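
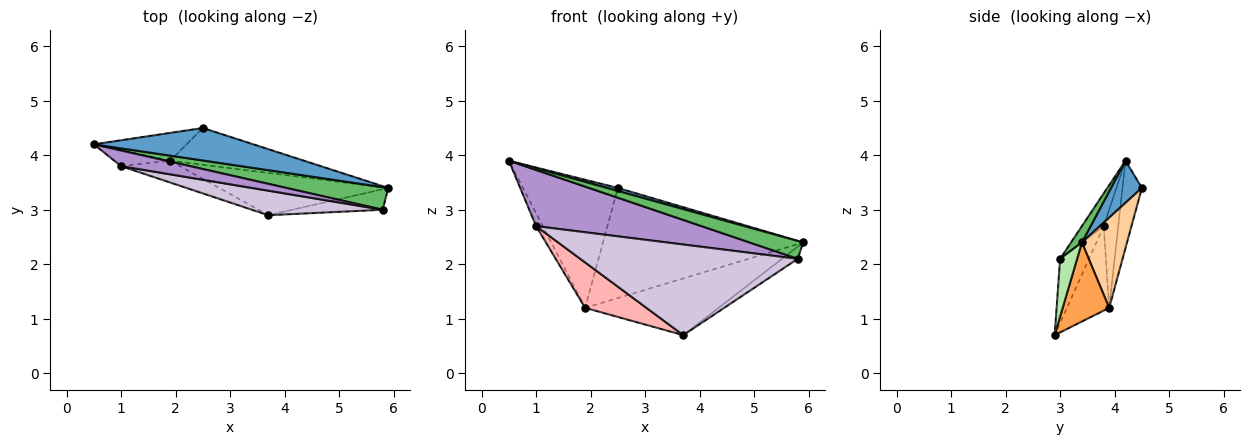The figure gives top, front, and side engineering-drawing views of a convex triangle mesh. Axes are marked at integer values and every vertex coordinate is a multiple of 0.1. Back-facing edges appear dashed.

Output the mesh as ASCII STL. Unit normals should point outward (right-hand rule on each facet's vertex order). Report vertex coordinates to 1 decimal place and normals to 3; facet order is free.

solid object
 facet normal 0.254 -0.090 0.963
  outer loop
   vertex 2.5 4.5 3.4
   vertex 0.5 4.2 3.9
   vertex 5.9 3.4 2.4
  endloop
 endfacet
 facet normal -0.196 0.958 -0.208
  outer loop
   vertex 1.9 3.9 1.2
   vertex 0.5 4.2 3.9
   vertex 2.5 4.5 3.4
  endloop
 endfacet
 facet normal 0.269 0.772 -0.575
  outer loop
   vertex 1.9 3.9 1.2
   vertex 5.9 3.4 2.4
   vertex 3.7 2.9 0.7
  endloop
 endfacet
 facet normal 0.209 0.928 -0.310
  outer loop
   vertex 1.9 3.9 1.2
   vertex 2.5 4.5 3.4
   vertex 5.9 3.4 2.4
  endloop
 endfacet
 facet normal 0.125 -0.615 0.778
  outer loop
   vertex 5.8 3.0 2.1
   vertex 5.9 3.4 2.4
   vertex 0.5 4.2 3.9
  endloop
 endfacet
 facet normal 0.482 0.445 -0.755
  outer loop
   vertex 5.8 3.0 2.1
   vertex 3.7 2.9 0.7
   vertex 5.9 3.4 2.4
  endloop
 endfacet
 facet normal -0.807 0.370 -0.460
  outer loop
   vertex 1.0 3.8 2.7
   vertex 0.5 4.2 3.9
   vertex 1.9 3.9 1.2
  endloop
 endfacet
 facet normal -0.528 -0.766 -0.368
  outer loop
   vertex 1.0 3.8 2.7
   vertex 1.9 3.9 1.2
   vertex 3.7 2.9 0.7
  endloop
 endfacet
 facet normal -0.126 -0.956 0.266
  outer loop
   vertex 1.0 3.8 2.7
   vertex 5.8 3.0 2.1
   vertex 0.5 4.2 3.9
  endloop
 endfacet
 facet normal -0.127 -0.957 0.259
  outer loop
   vertex 1.0 3.8 2.7
   vertex 3.7 2.9 0.7
   vertex 5.8 3.0 2.1
  endloop
 endfacet
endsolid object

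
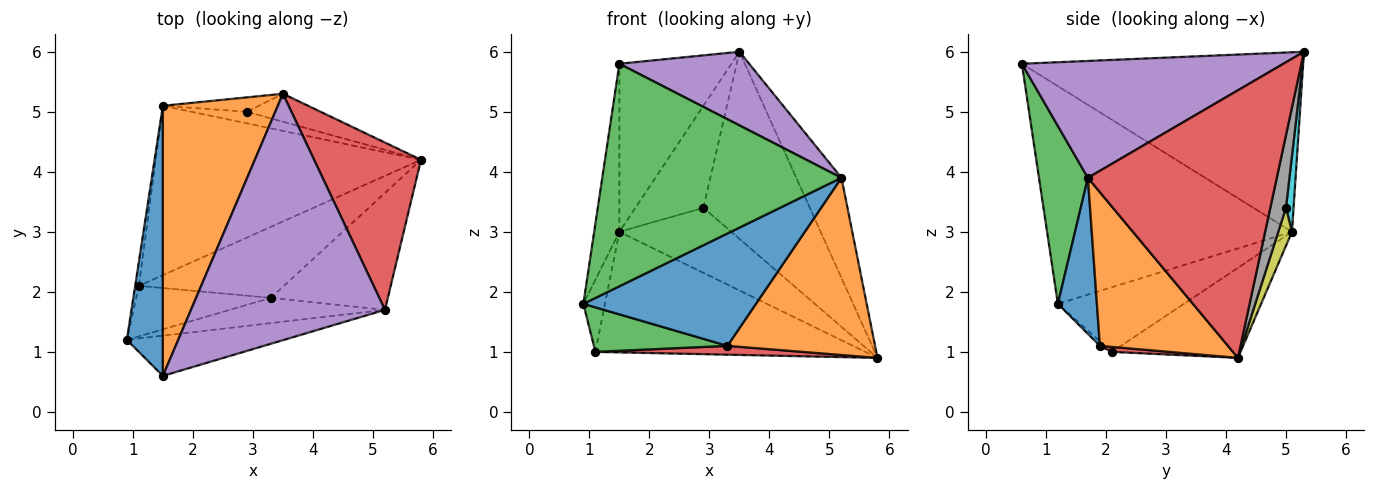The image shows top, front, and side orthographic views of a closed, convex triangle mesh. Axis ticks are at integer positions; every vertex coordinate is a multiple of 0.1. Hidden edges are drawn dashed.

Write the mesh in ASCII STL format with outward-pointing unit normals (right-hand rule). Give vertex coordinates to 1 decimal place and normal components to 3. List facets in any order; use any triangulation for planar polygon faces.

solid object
 facet normal -0.982 0.101 0.162
  outer loop
   vertex 1.5 5.1 3.0
   vertex 0.9 1.2 1.8
   vertex 1.5 0.6 5.8
  endloop
 endfacet
 facet normal -0.798 0.318 0.511
  outer loop
   vertex 1.5 5.1 3.0
   vertex 1.5 0.6 5.8
   vertex 3.5 5.3 6.0
  endloop
 endfacet
 facet normal 0.197 -0.965 -0.174
  outer loop
   vertex 5.2 1.7 3.9
   vertex 1.5 0.6 5.8
   vertex 0.9 1.2 1.8
  endloop
 endfacet
 facet normal 0.907 0.217 0.362
  outer loop
   vertex 5.2 1.7 3.9
   vertex 5.8 4.2 0.9
   vertex 3.5 5.3 6.0
  endloop
 endfacet
 facet normal 0.500 -0.248 0.830
  outer loop
   vertex 5.2 1.7 3.9
   vertex 3.5 5.3 6.0
   vertex 1.5 0.6 5.8
  endloop
 endfacet
 facet normal -0.984 0.169 -0.056
  outer loop
   vertex 1.1 2.1 1.0
   vertex 0.9 1.2 1.8
   vertex 1.5 5.1 3.0
  endloop
 endfacet
 facet normal -0.266 0.559 -0.785
  outer loop
   vertex 1.1 2.1 1.0
   vertex 1.5 5.1 3.0
   vertex 5.8 4.2 0.9
  endloop
 endfacet
 facet normal 0.144 0.979 -0.146
  outer loop
   vertex 2.9 5.0 3.4
   vertex 3.5 5.3 6.0
   vertex 5.8 4.2 0.9
  endloop
 endfacet
 facet normal 0.120 0.977 -0.174
  outer loop
   vertex 2.9 5.0 3.4
   vertex 5.8 4.2 0.9
   vertex 1.5 5.1 3.0
  endloop
 endfacet
 facet normal 0.110 0.984 -0.139
  outer loop
   vertex 2.9 5.0 3.4
   vertex 1.5 5.1 3.0
   vertex 3.5 5.3 6.0
  endloop
 endfacet
 facet normal 0.215 -0.953 -0.214
  outer loop
   vertex 3.3 1.9 1.1
   vertex 5.2 1.7 3.9
   vertex 0.9 1.2 1.8
  endloop
 endfacet
 facet normal 0.586 -0.676 -0.446
  outer loop
   vertex 3.3 1.9 1.1
   vertex 5.8 4.2 0.9
   vertex 5.2 1.7 3.9
  endloop
 endfacet
 facet normal -0.026 -0.661 -0.750
  outer loop
   vertex 3.3 1.9 1.1
   vertex 0.9 1.2 1.8
   vertex 1.1 2.1 1.0
  endloop
 endfacet
 facet normal 0.034 -0.123 -0.992
  outer loop
   vertex 3.3 1.9 1.1
   vertex 1.1 2.1 1.0
   vertex 5.8 4.2 0.9
  endloop
 endfacet
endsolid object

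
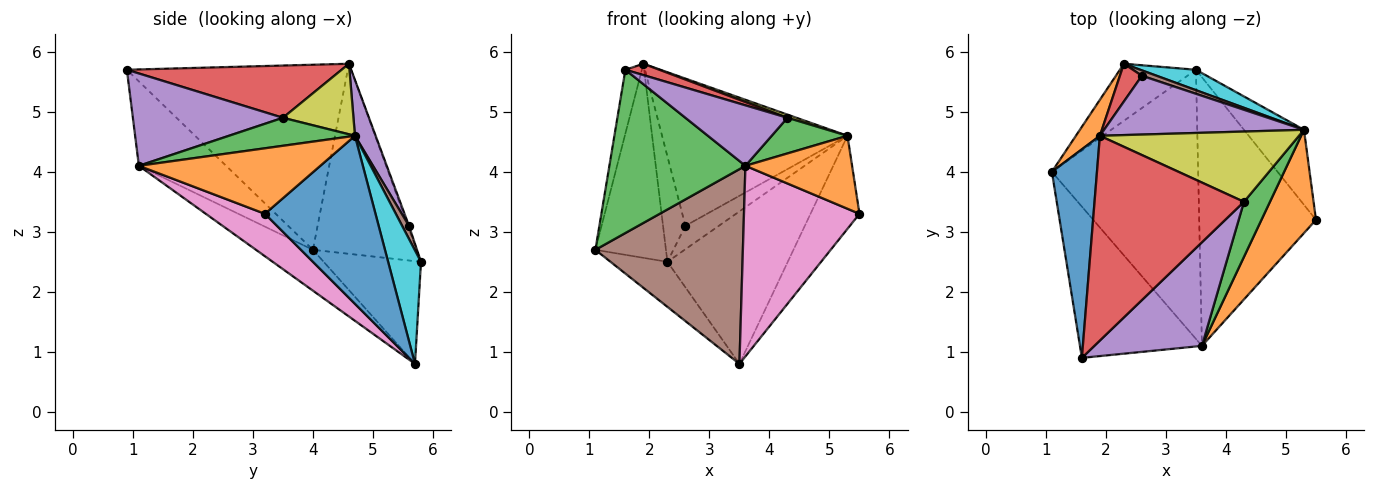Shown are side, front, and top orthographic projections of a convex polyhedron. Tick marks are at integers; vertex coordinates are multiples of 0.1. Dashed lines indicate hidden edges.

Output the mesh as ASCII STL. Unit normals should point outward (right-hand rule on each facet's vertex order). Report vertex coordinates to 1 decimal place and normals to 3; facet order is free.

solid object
 facet normal -0.969 0.072 0.236
  outer loop
   vertex 1.9 4.6 5.8
   vertex 1.1 4.0 2.7
   vertex 1.6 0.9 5.7
  endloop
 endfacet
 facet normal -0.822 0.560 0.104
  outer loop
   vertex 2.3 5.8 2.5
   vertex 1.1 4.0 2.7
   vertex 1.9 4.6 5.8
  endloop
 endfacet
 facet normal -0.426 -0.664 -0.615
  outer loop
   vertex 3.6 1.1 4.1
   vertex 1.6 0.9 5.7
   vertex 1.1 4.0 2.7
  endloop
 endfacet
 facet normal 0.330 -0.052 0.943
  outer loop
   vertex 4.3 3.5 4.9
   vertex 1.9 4.6 5.8
   vertex 1.6 0.9 5.7
  endloop
 endfacet
 facet normal 0.596 -0.405 0.694
  outer loop
   vertex 4.3 3.5 4.9
   vertex 1.6 0.9 5.7
   vertex 3.6 1.1 4.1
  endloop
 endfacet
 facet normal -0.221 -0.572 -0.790
  outer loop
   vertex 3.5 5.7 0.8
   vertex 3.6 1.1 4.1
   vertex 1.1 4.0 2.7
  endloop
 endfacet
 facet normal 0.284 -0.555 -0.782
  outer loop
   vertex 3.5 5.7 0.8
   vertex 5.5 3.2 3.3
   vertex 3.6 1.1 4.1
  endloop
 endfacet
 facet normal -0.727 0.425 -0.539
  outer loop
   vertex 3.5 5.7 0.8
   vertex 1.1 4.0 2.7
   vertex 2.3 5.8 2.5
  endloop
 endfacet
 facet normal 0.334 -0.043 0.942
  outer loop
   vertex 5.3 4.7 4.6
   vertex 1.9 4.6 5.8
   vertex 4.3 3.5 4.9
  endloop
 endfacet
 facet normal 0.261 0.957 0.128
  outer loop
   vertex 5.3 4.7 4.6
   vertex 3.5 5.7 0.8
   vertex 2.3 5.8 2.5
  endloop
 endfacet
 facet normal 0.869 0.385 -0.310
  outer loop
   vertex 5.3 4.7 4.6
   vertex 5.5 3.2 3.3
   vertex 3.5 5.7 0.8
  endloop
 endfacet
 facet normal 0.701 -0.412 0.583
  outer loop
   vertex 5.3 4.7 4.6
   vertex 3.6 1.1 4.1
   vertex 5.5 3.2 3.3
  endloop
 endfacet
 facet normal 0.671 -0.403 0.623
  outer loop
   vertex 5.3 4.7 4.6
   vertex 4.3 3.5 4.9
   vertex 3.6 1.1 4.1
  endloop
 endfacet
 facet normal -0.046 0.941 0.336
  outer loop
   vertex 2.6 5.6 3.1
   vertex 2.3 5.8 2.5
   vertex 1.9 4.6 5.8
  endloop
 endfacet
 facet normal 0.103 0.924 0.369
  outer loop
   vertex 2.6 5.6 3.1
   vertex 1.9 4.6 5.8
   vertex 5.3 4.7 4.6
  endloop
 endfacet
 facet normal 0.196 0.955 0.220
  outer loop
   vertex 2.6 5.6 3.1
   vertex 5.3 4.7 4.6
   vertex 2.3 5.8 2.5
  endloop
 endfacet
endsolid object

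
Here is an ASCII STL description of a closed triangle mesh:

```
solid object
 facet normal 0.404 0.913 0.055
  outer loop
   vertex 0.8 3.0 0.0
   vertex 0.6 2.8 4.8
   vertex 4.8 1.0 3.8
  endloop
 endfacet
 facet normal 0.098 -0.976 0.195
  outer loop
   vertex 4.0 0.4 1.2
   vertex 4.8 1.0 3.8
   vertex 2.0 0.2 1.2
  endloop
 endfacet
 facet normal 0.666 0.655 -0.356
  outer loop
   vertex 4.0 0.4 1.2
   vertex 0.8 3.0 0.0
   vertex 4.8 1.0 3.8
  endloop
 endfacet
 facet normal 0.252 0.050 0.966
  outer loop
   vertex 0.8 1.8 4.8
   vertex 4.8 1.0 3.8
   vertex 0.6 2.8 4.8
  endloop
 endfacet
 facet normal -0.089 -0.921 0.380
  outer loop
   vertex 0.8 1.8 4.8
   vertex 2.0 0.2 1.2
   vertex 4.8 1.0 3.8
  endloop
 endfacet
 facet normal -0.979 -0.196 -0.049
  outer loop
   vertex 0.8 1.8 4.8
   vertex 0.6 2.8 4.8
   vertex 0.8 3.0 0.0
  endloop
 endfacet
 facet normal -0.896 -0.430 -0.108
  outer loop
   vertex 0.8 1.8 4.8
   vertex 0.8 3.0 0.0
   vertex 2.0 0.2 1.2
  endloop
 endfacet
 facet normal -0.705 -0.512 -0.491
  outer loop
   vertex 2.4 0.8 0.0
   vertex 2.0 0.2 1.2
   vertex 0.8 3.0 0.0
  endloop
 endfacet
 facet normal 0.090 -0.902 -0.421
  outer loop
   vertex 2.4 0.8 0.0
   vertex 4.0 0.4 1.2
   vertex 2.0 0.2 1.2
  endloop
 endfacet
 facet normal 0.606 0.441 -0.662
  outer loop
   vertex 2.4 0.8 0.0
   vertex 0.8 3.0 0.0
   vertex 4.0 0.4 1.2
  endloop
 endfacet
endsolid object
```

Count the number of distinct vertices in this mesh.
7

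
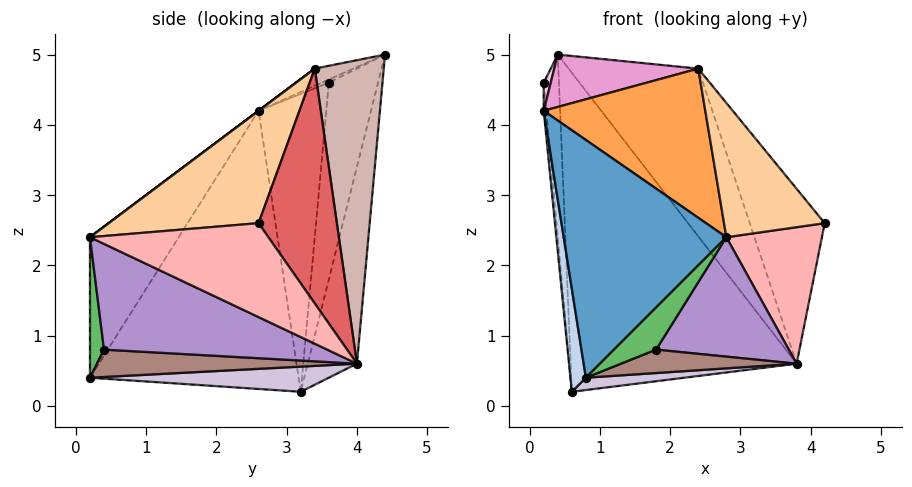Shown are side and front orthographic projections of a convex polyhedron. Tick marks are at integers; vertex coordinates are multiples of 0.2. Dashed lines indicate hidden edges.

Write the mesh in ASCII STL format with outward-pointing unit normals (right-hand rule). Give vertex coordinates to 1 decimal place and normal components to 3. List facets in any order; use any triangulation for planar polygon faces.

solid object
 facet normal -0.432 -0.792 0.432
  outer loop
   vertex 0.8 0.2 0.4
   vertex 2.8 0.2 2.4
   vertex 0.2 2.6 4.2
  endloop
 endfacet
 facet normal -0.991 -0.073 -0.110
  outer loop
   vertex 0.8 0.2 0.4
   vertex 0.2 2.6 4.2
   vertex 0.6 3.2 0.2
  endloop
 endfacet
 facet normal 0.000 -0.600 0.800
  outer loop
   vertex 2.4 3.4 4.8
   vertex 0.2 2.6 4.2
   vertex 2.8 0.2 2.4
  endloop
 endfacet
 facet normal 0.623 -0.418 0.661
  outer loop
   vertex 2.4 3.4 4.8
   vertex 2.8 0.2 2.4
   vertex 4.2 2.6 2.6
  endloop
 endfacet
 facet normal 0.302 -0.905 -0.302
  outer loop
   vertex 1.8 0.4 0.8
   vertex 2.8 0.2 2.4
   vertex 0.8 0.2 0.4
  endloop
 endfacet
 facet normal -0.995 0.038 -0.094
  outer loop
   vertex 0.2 3.6 4.6
   vertex 0.6 3.2 0.2
   vertex 0.2 2.6 4.2
  endloop
 endfacet
 facet normal 0.684 0.655 0.322
  outer loop
   vertex 3.8 4.0 0.6
   vertex 2.4 3.4 4.8
   vertex 4.2 2.6 2.6
  endloop
 endfacet
 facet normal 0.786 -0.421 -0.452
  outer loop
   vertex 3.8 4.0 0.6
   vertex 4.2 2.6 2.6
   vertex 2.8 0.2 2.4
  endloop
 endfacet
 facet normal 0.737 -0.438 -0.515
  outer loop
   vertex 3.8 4.0 0.6
   vertex 2.8 0.2 2.4
   vertex 1.8 0.4 0.8
  endloop
 endfacet
 facet normal 0.138 -0.057 -0.989
  outer loop
   vertex 3.8 4.0 0.6
   vertex 0.8 0.2 0.4
   vertex 0.6 3.2 0.2
  endloop
 endfacet
 facet normal 0.404 -0.273 -0.873
  outer loop
   vertex 3.8 4.0 0.6
   vertex 1.8 0.4 0.8
   vertex 0.8 0.2 0.4
  endloop
 endfacet
 facet normal 0.452 0.850 0.272
  outer loop
   vertex 0.4 4.4 5.0
   vertex 2.4 3.4 4.8
   vertex 3.8 4.0 0.6
  endloop
 endfacet
 facet normal -0.106 -0.394 0.913
  outer loop
   vertex 0.4 4.4 5.0
   vertex 0.2 2.6 4.2
   vertex 2.4 3.4 4.8
  endloop
 endfacet
 facet normal -0.348 -0.348 0.870
  outer loop
   vertex 0.4 4.4 5.0
   vertex 0.2 3.6 4.6
   vertex 0.2 2.6 4.2
  endloop
 endfacet
 facet normal -0.949 0.294 -0.113
  outer loop
   vertex 0.4 4.4 5.0
   vertex 0.6 3.2 0.2
   vertex 0.2 3.6 4.6
  endloop
 endfacet
 facet normal -0.206 0.947 -0.245
  outer loop
   vertex 0.4 4.4 5.0
   vertex 3.8 4.0 0.6
   vertex 0.6 3.2 0.2
  endloop
 endfacet
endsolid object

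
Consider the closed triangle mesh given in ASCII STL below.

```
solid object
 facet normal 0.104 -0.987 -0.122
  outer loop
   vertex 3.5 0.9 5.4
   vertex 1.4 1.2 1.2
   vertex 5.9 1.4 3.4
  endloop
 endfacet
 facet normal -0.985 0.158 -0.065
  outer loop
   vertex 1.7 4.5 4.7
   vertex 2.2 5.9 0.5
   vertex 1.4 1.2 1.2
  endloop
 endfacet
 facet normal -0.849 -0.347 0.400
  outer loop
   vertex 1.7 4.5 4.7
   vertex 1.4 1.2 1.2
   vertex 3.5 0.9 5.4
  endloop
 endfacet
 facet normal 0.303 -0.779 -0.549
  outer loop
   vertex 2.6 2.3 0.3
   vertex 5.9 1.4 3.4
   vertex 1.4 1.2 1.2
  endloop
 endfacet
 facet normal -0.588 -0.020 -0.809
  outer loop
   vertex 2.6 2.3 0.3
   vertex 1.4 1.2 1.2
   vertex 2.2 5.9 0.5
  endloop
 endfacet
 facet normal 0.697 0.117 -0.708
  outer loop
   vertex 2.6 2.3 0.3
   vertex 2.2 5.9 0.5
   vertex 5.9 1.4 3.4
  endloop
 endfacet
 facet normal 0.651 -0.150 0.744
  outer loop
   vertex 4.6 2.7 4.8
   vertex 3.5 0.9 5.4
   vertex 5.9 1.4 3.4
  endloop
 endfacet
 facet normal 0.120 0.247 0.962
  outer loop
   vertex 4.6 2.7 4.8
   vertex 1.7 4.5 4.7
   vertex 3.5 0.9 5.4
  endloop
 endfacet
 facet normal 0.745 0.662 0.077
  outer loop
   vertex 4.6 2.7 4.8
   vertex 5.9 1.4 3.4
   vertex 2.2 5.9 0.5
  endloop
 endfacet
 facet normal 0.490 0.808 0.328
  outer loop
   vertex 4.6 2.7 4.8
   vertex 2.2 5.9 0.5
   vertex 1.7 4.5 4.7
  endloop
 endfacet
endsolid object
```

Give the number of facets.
10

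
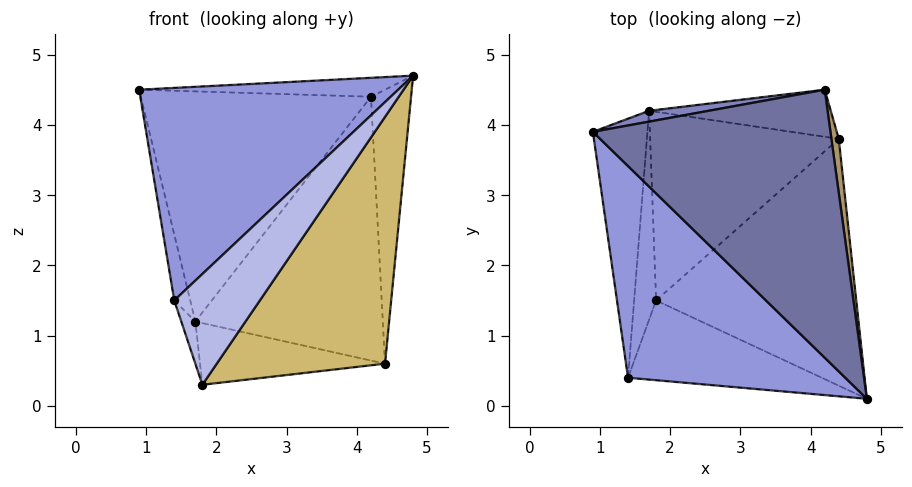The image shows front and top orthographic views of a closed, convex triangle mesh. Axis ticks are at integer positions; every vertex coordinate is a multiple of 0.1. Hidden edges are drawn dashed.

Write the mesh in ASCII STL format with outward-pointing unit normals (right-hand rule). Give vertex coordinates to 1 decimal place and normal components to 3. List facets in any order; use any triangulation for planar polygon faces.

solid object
 facet normal 0.017 0.070 0.997
  outer loop
   vertex 4.2 4.5 4.4
   vertex 0.9 3.9 4.5
   vertex 4.8 0.1 4.7
  endloop
 endfacet
 facet normal -0.177 0.983 0.046
  outer loop
   vertex 1.7 4.2 1.2
   vertex 0.9 3.9 4.5
   vertex 4.2 4.5 4.4
  endloop
 endfacet
 facet normal -0.588 -0.573 0.571
  outer loop
   vertex 1.4 0.4 1.5
   vertex 4.8 0.1 4.7
   vertex 0.9 3.9 4.5
  endloop
 endfacet
 facet normal 0.432 -0.732 -0.527
  outer loop
   vertex 1.4 0.4 1.5
   vertex 1.8 1.5 0.3
   vertex 4.8 0.1 4.7
  endloop
 endfacet
 facet normal -0.971 0.059 -0.230
  outer loop
   vertex 1.4 0.4 1.5
   vertex 0.9 3.9 4.5
   vertex 1.7 4.2 1.2
  endloop
 endfacet
 facet normal -0.961 0.055 -0.270
  outer loop
   vertex 1.4 0.4 1.5
   vertex 1.7 4.2 1.2
   vertex 1.8 1.5 0.3
  endloop
 endfacet
 facet normal 0.106 0.979 -0.175
  outer loop
   vertex 4.4 3.8 0.6
   vertex 1.7 4.2 1.2
   vertex 4.2 4.5 4.4
  endloop
 endfacet
 facet normal -0.163 0.307 -0.938
  outer loop
   vertex 4.4 3.8 0.6
   vertex 1.8 1.5 0.3
   vertex 1.7 4.2 1.2
  endloop
 endfacet
 facet normal 0.990 0.137 0.027
  outer loop
   vertex 4.4 3.8 0.6
   vertex 4.2 4.5 4.4
   vertex 4.8 0.1 4.7
  endloop
 endfacet
 facet normal 0.577 -0.577 -0.577
  outer loop
   vertex 4.4 3.8 0.6
   vertex 4.8 0.1 4.7
   vertex 1.8 1.5 0.3
  endloop
 endfacet
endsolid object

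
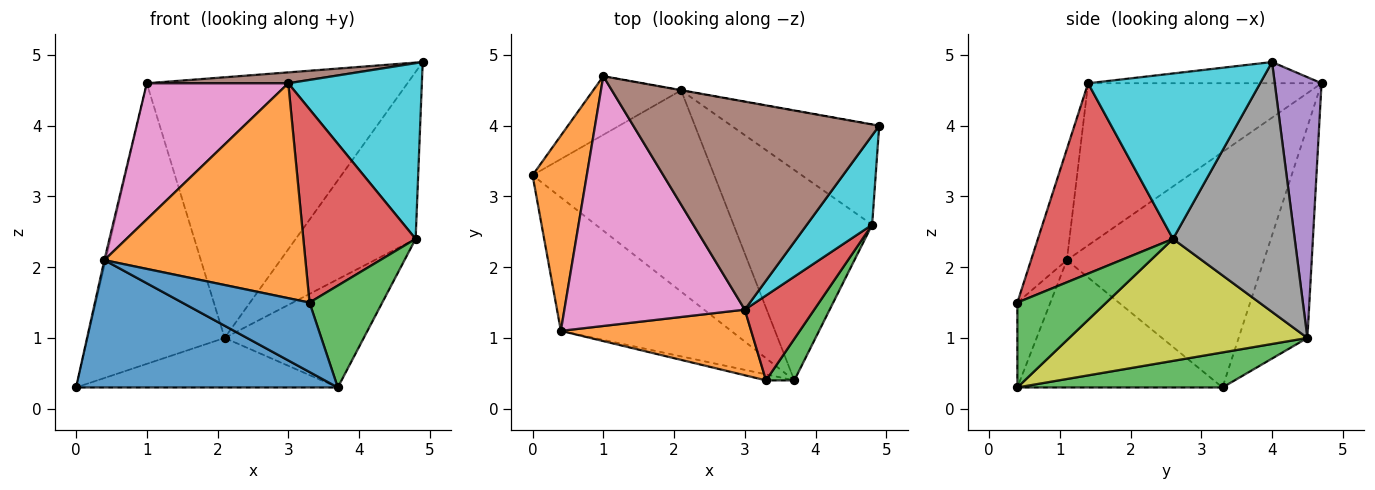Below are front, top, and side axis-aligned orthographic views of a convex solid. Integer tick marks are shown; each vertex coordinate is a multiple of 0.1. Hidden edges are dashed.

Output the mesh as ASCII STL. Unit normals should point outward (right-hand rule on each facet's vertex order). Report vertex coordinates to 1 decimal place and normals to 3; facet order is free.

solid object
 facet normal -0.476 -0.607 -0.636
  outer loop
   vertex 0.4 1.1 2.1
   vertex 0.0 3.3 0.3
   vertex 3.7 0.4 0.3
  endloop
 endfacet
 facet normal -0.974 0.007 0.224
  outer loop
   vertex 0.4 1.1 2.1
   vertex 1.0 4.7 4.6
   vertex 0.0 3.3 0.3
  endloop
 endfacet
 facet normal 0.184 0.235 -0.954
  outer loop
   vertex 2.1 4.5 1.0
   vertex 3.7 0.4 0.3
   vertex 0.0 3.3 0.3
  endloop
 endfacet
 facet normal -0.441 0.879 -0.184
  outer loop
   vertex 2.1 4.5 1.0
   vertex 0.0 3.3 0.3
   vertex 1.0 4.7 4.6
  endloop
 endfacet
 facet normal 0.177 0.984 -0.001
  outer loop
   vertex 2.1 4.5 1.0
   vertex 1.0 4.7 4.6
   vertex 4.9 4.0 4.9
  endloop
 endfacet
 facet normal -0.086 -0.052 0.995
  outer loop
   vertex 3.0 1.4 4.6
   vertex 4.9 4.0 4.9
   vertex 1.0 4.7 4.6
  endloop
 endfacet
 facet normal -0.620 -0.375 0.689
  outer loop
   vertex 3.0 1.4 4.6
   vertex 1.0 4.7 4.6
   vertex 0.4 1.1 2.1
  endloop
 endfacet
 facet normal 0.656 0.647 -0.388
  outer loop
   vertex 4.8 2.6 2.4
   vertex 2.1 4.5 1.0
   vertex 4.9 4.0 4.9
  endloop
 endfacet
 facet normal 0.616 0.360 -0.700
  outer loop
   vertex 4.8 2.6 2.4
   vertex 3.7 0.4 0.3
   vertex 2.1 4.5 1.0
  endloop
 endfacet
 facet normal 0.754 -0.585 0.298
  outer loop
   vertex 4.8 2.6 2.4
   vertex 4.9 4.0 4.9
   vertex 3.0 1.4 4.6
  endloop
 endfacet
 facet normal -0.250 -0.965 -0.083
  outer loop
   vertex 3.3 0.4 1.5
   vertex 0.4 1.1 2.1
   vertex 3.7 0.4 0.3
  endloop
 endfacet
 facet normal -0.168 -0.943 0.288
  outer loop
   vertex 3.3 0.4 1.5
   vertex 3.0 1.4 4.6
   vertex 0.4 1.1 2.1
  endloop
 endfacet
 facet normal 0.749 -0.613 0.250
  outer loop
   vertex 3.3 0.4 1.5
   vertex 3.7 0.4 0.3
   vertex 4.8 2.6 2.4
  endloop
 endfacet
 facet normal 0.740 -0.615 0.270
  outer loop
   vertex 3.3 0.4 1.5
   vertex 4.8 2.6 2.4
   vertex 3.0 1.4 4.6
  endloop
 endfacet
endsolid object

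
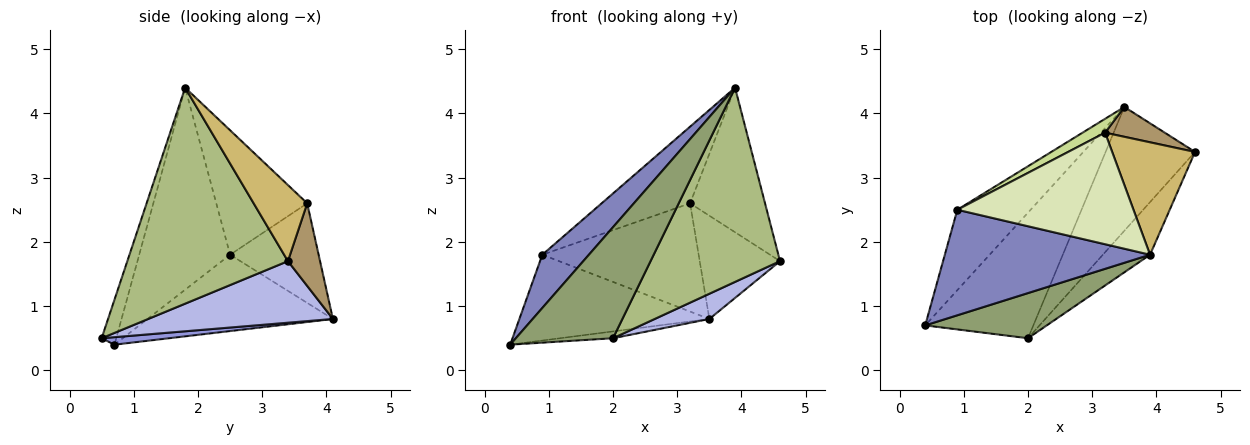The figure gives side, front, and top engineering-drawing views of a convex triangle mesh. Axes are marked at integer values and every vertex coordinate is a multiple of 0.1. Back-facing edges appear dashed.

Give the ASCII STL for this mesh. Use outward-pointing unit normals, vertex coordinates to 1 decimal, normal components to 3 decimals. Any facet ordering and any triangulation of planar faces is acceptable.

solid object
 facet normal -0.580 0.594 -0.557
  outer loop
   vertex 0.9 2.5 1.8
   vertex 3.5 4.1 0.8
   vertex 0.4 0.7 0.4
  endloop
 endfacet
 facet normal -0.660 -0.338 0.671
  outer loop
   vertex 0.9 2.5 1.8
   vertex 0.4 0.7 0.4
   vertex 3.9 1.8 4.4
  endloop
 endfacet
 facet normal 0.069 0.054 -0.996
  outer loop
   vertex 2.0 0.5 0.5
   vertex 0.4 0.7 0.4
   vertex 3.5 4.1 0.8
  endloop
 endfacet
 facet normal 0.559 -0.165 -0.812
  outer loop
   vertex 2.0 0.5 0.5
   vertex 3.5 4.1 0.8
   vertex 4.6 3.4 1.7
  endloop
 endfacet
 facet normal -0.138 -0.917 0.373
  outer loop
   vertex 2.0 0.5 0.5
   vertex 3.9 1.8 4.4
   vertex 0.4 0.7 0.4
  endloop
 endfacet
 facet normal 0.768 -0.619 -0.168
  outer loop
   vertex 2.0 0.5 0.5
   vertex 4.6 3.4 1.7
   vertex 3.9 1.8 4.4
  endloop
 endfacet
 facet normal -0.490 0.865 0.111
  outer loop
   vertex 3.2 3.7 2.6
   vertex 3.5 4.1 0.8
   vertex 0.9 2.5 1.8
  endloop
 endfacet
 facet normal -0.503 0.489 0.712
  outer loop
   vertex 3.2 3.7 2.6
   vertex 0.9 2.5 1.8
   vertex 3.9 1.8 4.4
  endloop
 endfacet
 facet normal 0.359 0.897 0.259
  outer loop
   vertex 3.2 3.7 2.6
   vertex 4.6 3.4 1.7
   vertex 3.5 4.1 0.8
  endloop
 endfacet
 facet normal 0.491 0.688 0.535
  outer loop
   vertex 3.2 3.7 2.6
   vertex 3.9 1.8 4.4
   vertex 4.6 3.4 1.7
  endloop
 endfacet
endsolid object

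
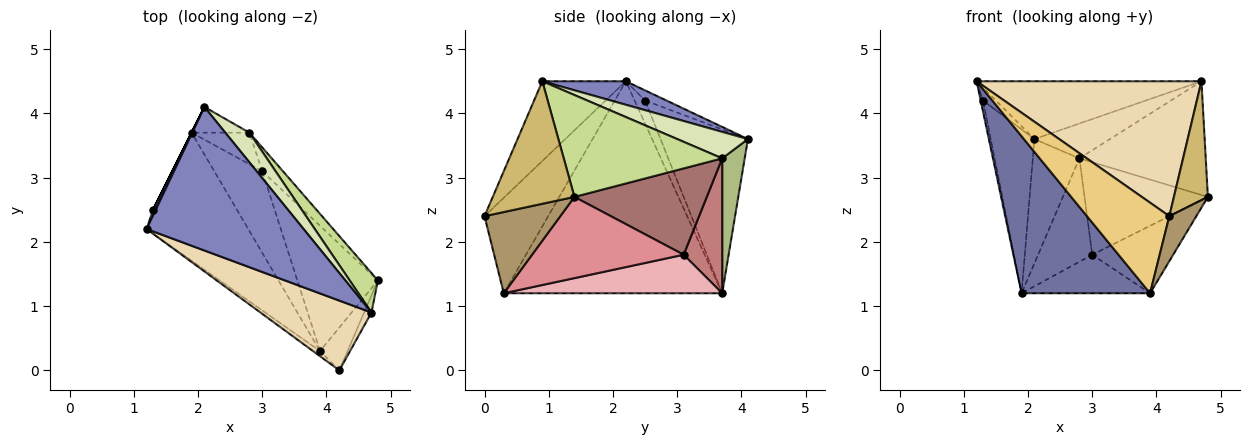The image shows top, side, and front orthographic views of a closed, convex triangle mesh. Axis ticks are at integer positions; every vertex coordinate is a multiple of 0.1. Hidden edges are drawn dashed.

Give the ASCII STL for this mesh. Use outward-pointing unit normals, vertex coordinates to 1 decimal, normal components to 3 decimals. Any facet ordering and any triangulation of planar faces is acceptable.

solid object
 facet normal -0.797 -0.469 -0.382
  outer loop
   vertex 3.9 0.3 1.2
   vertex 1.2 2.2 4.5
   vertex 1.9 3.7 1.2
  endloop
 endfacet
 facet normal 0.137 0.370 0.919
  outer loop
   vertex 4.7 0.9 4.5
   vertex 2.1 4.1 3.6
   vertex 1.2 2.2 4.5
  endloop
 endfacet
 facet normal -0.836 0.502 0.223
  outer loop
   vertex 1.3 2.5 4.2
   vertex 1.2 2.2 4.5
   vertex 2.1 4.1 3.6
  endloop
 endfacet
 facet normal -0.970 0.216 -0.108
  outer loop
   vertex 1.3 2.5 4.2
   vertex 1.9 3.7 1.2
   vertex 1.2 2.2 4.5
  endloop
 endfacet
 facet normal -0.894 0.447 0.000
  outer loop
   vertex 1.3 2.5 4.2
   vertex 2.1 4.1 3.6
   vertex 1.9 3.7 1.2
  endloop
 endfacet
 facet normal 0.427 0.885 -0.183
  outer loop
   vertex 2.8 3.7 3.3
   vertex 1.9 3.7 1.2
   vertex 2.1 4.1 3.6
  endloop
 endfacet
 facet normal 0.764 0.609 0.212
  outer loop
   vertex 2.8 3.7 3.3
   vertex 4.7 0.9 4.5
   vertex 4.8 1.4 2.7
  endloop
 endfacet
 facet normal 0.581 0.620 0.528
  outer loop
   vertex 2.8 3.7 3.3
   vertex 2.1 4.1 3.6
   vertex 4.7 0.9 4.5
  endloop
 endfacet
 facet normal 0.897 -0.319 -0.304
  outer loop
   vertex 4.2 0.0 2.4
   vertex 3.9 0.3 1.2
   vertex 4.8 1.4 2.7
  endloop
 endfacet
 facet normal 0.922 -0.383 -0.055
  outer loop
   vertex 4.2 0.0 2.4
   vertex 4.8 1.4 2.7
   vertex 4.7 0.9 4.5
  endloop
 endfacet
 facet normal -0.611 -0.790 -0.045
  outer loop
   vertex 4.2 0.0 2.4
   vertex 1.2 2.2 4.5
   vertex 3.9 0.3 1.2
  endloop
 endfacet
 facet normal -0.313 -0.844 0.436
  outer loop
   vertex 4.2 0.0 2.4
   vertex 4.7 0.9 4.5
   vertex 1.2 2.2 4.5
  endloop
 endfacet
 facet normal 0.721 0.672 -0.173
  outer loop
   vertex 3.0 3.1 1.8
   vertex 2.8 3.7 3.3
   vertex 4.8 1.4 2.7
  endloop
 endfacet
 facet normal 0.563 0.791 -0.241
  outer loop
   vertex 3.0 3.1 1.8
   vertex 1.9 3.7 1.2
   vertex 2.8 3.7 3.3
  endloop
 endfacet
 facet normal 0.664 0.355 -0.658
  outer loop
   vertex 3.0 3.1 1.8
   vertex 4.8 1.4 2.7
   vertex 3.9 0.3 1.2
  endloop
 endfacet
 facet normal 0.588 0.346 -0.732
  outer loop
   vertex 3.0 3.1 1.8
   vertex 3.9 0.3 1.2
   vertex 1.9 3.7 1.2
  endloop
 endfacet
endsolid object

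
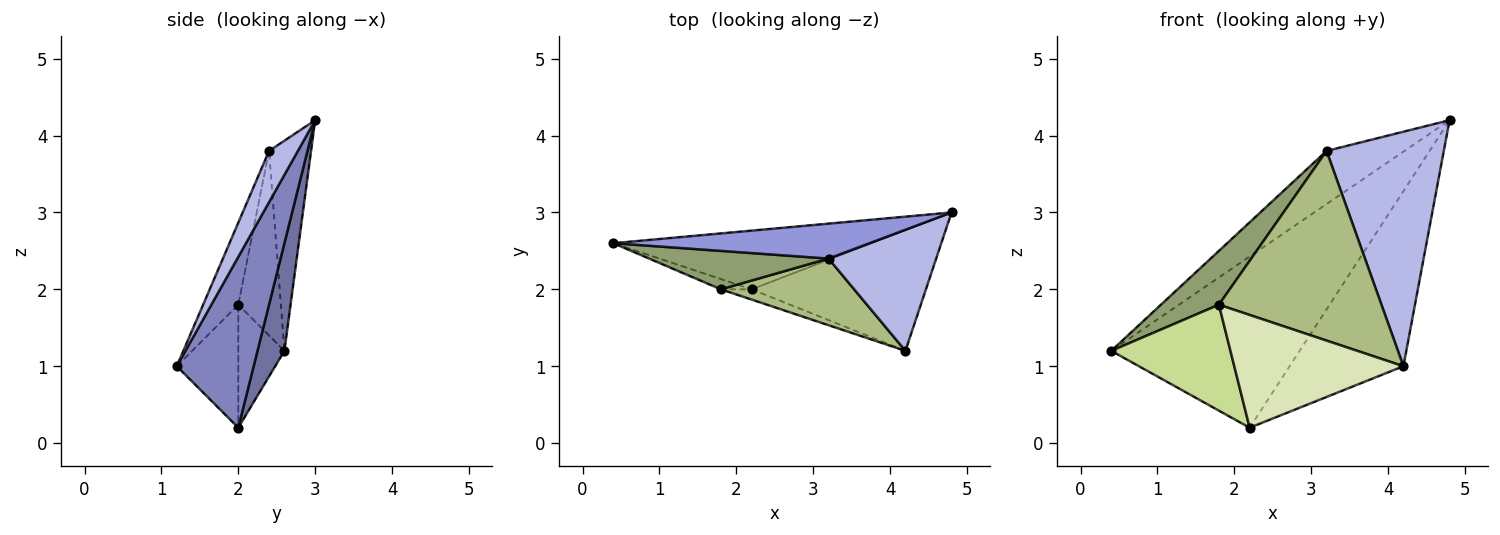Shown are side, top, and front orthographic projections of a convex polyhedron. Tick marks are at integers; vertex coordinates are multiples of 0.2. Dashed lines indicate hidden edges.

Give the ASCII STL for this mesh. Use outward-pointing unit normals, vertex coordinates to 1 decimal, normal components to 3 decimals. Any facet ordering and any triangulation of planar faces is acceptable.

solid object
 facet normal 0.134 0.937 -0.321
  outer loop
   vertex 2.2 2.0 0.2
   vertex 0.4 2.6 1.2
   vertex 4.8 3.0 4.2
  endloop
 endfacet
 facet normal 0.486 0.720 -0.496
  outer loop
   vertex 2.2 2.0 0.2
   vertex 4.8 3.0 4.2
   vertex 4.2 1.2 1.0
  endloop
 endfacet
 facet normal -0.411 0.762 0.501
  outer loop
   vertex 3.2 2.4 3.8
   vertex 4.8 3.0 4.2
   vertex 0.4 2.6 1.2
  endloop
 endfacet
 facet normal 0.213 -0.868 0.448
  outer loop
   vertex 3.2 2.4 3.8
   vertex 4.2 1.2 1.0
   vertex 4.8 3.0 4.2
  endloop
 endfacet
 facet normal -0.513 -0.698 0.499
  outer loop
   vertex 1.8 2.0 1.8
   vertex 3.2 2.4 3.8
   vertex 0.4 2.6 1.2
  endloop
 endfacet
 facet normal -0.200 -0.924 0.325
  outer loop
   vertex 1.8 2.0 1.8
   vertex 4.2 1.2 1.0
   vertex 3.2 2.4 3.8
  endloop
 endfacet
 facet normal -0.360 -0.929 -0.090
  outer loop
   vertex 1.8 2.0 1.8
   vertex 0.4 2.6 1.2
   vertex 2.2 2.0 0.2
  endloop
 endfacet
 facet normal -0.341 -0.936 -0.085
  outer loop
   vertex 1.8 2.0 1.8
   vertex 2.2 2.0 0.2
   vertex 4.2 1.2 1.0
  endloop
 endfacet
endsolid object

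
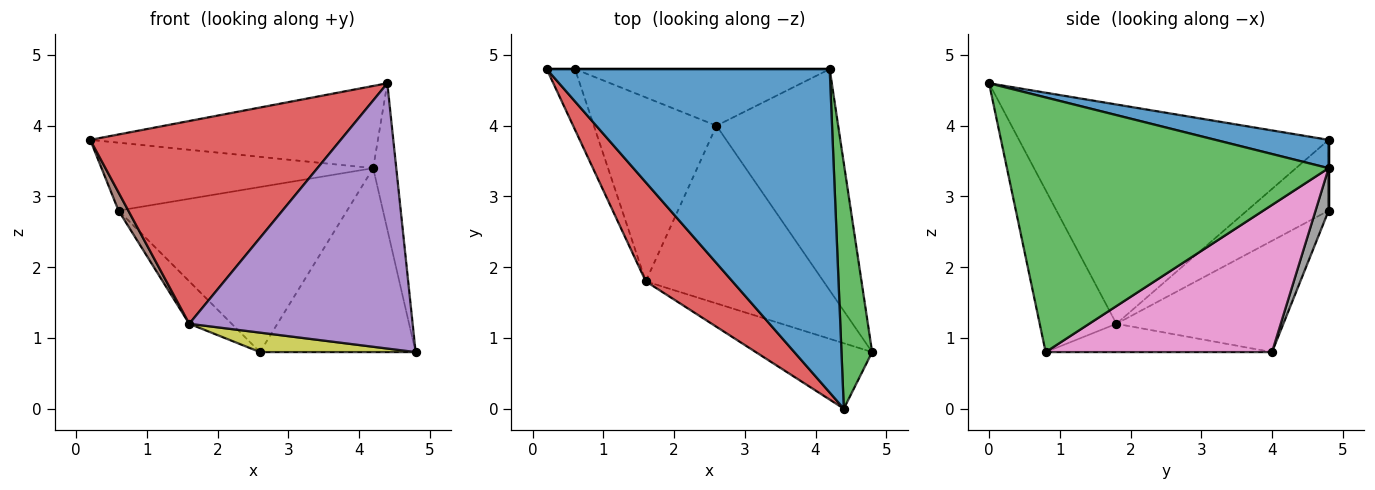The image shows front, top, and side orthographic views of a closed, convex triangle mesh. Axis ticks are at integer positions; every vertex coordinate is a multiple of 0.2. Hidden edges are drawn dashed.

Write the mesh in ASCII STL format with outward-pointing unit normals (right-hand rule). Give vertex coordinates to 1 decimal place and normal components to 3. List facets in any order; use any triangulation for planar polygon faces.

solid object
 facet normal 0.096 0.245 0.965
  outer loop
   vertex 4.2 4.8 3.4
   vertex 0.2 4.8 3.8
   vertex 4.4 0.0 4.6
  endloop
 endfacet
 facet normal 0.000 1.000 0.000
  outer loop
   vertex 4.2 4.8 3.4
   vertex 0.6 4.8 2.8
   vertex 0.2 4.8 3.8
  endloop
 endfacet
 facet normal 0.990 0.071 0.119
  outer loop
   vertex 4.2 4.8 3.4
   vertex 4.4 0.0 4.6
   vertex 4.8 0.8 0.8
  endloop
 endfacet
 facet normal -0.743 -0.601 0.294
  outer loop
   vertex 1.6 1.8 1.2
   vertex 4.4 0.0 4.6
   vertex 0.2 4.8 3.8
  endloop
 endfacet
 facet normal -0.316 -0.921 -0.227
  outer loop
   vertex 1.6 1.8 1.2
   vertex 4.8 0.8 0.8
   vertex 4.4 0.0 4.6
  endloop
 endfacet
 facet normal -0.923 -0.111 -0.369
  outer loop
   vertex 1.6 1.8 1.2
   vertex 0.2 4.8 3.8
   vertex 0.6 4.8 2.8
  endloop
 endfacet
 facet normal 0.681 0.468 -0.563
  outer loop
   vertex 2.6 4.0 0.8
   vertex 4.2 4.8 3.4
   vertex 4.8 0.8 0.8
  endloop
 endfacet
 facet normal 0.054 0.945 -0.324
  outer loop
   vertex 2.6 4.0 0.8
   vertex 0.6 4.8 2.8
   vertex 4.2 4.8 3.4
  endloop
 endfacet
 facet normal -0.156 -0.107 -0.982
  outer loop
   vertex 2.6 4.0 0.8
   vertex 4.8 0.8 0.8
   vertex 1.6 1.8 1.2
  endloop
 endfacet
 facet normal -0.663 0.168 -0.730
  outer loop
   vertex 2.6 4.0 0.8
   vertex 1.6 1.8 1.2
   vertex 0.6 4.8 2.8
  endloop
 endfacet
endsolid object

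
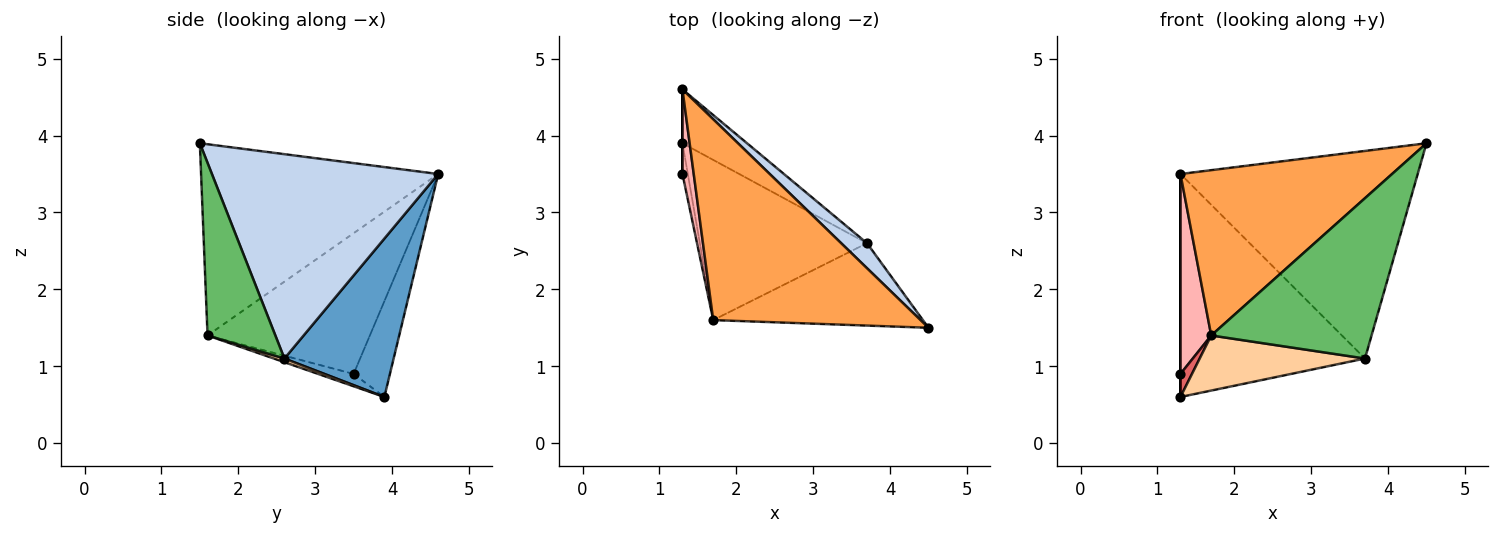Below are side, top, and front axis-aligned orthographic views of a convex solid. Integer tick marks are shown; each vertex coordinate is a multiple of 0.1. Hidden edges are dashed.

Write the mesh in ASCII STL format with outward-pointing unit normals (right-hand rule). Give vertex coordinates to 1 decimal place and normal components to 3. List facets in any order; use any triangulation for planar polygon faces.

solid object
 facet normal 0.499 0.843 -0.203
  outer loop
   vertex 3.7 2.6 1.1
   vertex 1.3 3.9 0.6
   vertex 1.3 4.6 3.5
  endloop
 endfacet
 facet normal 0.688 0.721 0.087
  outer loop
   vertex 3.7 2.6 1.1
   vertex 1.3 4.6 3.5
   vertex 4.5 1.5 3.9
  endloop
 endfacet
 facet normal -0.580 -0.518 0.629
  outer loop
   vertex 1.7 1.6 1.4
   vertex 4.5 1.5 3.9
   vertex 1.3 4.6 3.5
  endloop
 endfacet
 facet normal 0.021 -0.325 -0.945
  outer loop
   vertex 1.7 1.6 1.4
   vertex 1.3 3.9 0.6
   vertex 3.7 2.6 1.1
  endloop
 endfacet
 facet normal 0.352 -0.833 -0.428
  outer loop
   vertex 1.7 1.6 1.4
   vertex 3.7 2.6 1.1
   vertex 4.5 1.5 3.9
  endloop
 endfacet
 facet normal -1.000 0.000 0.000
  outer loop
   vertex 1.3 3.5 0.9
   vertex 1.3 4.6 3.5
   vertex 1.3 3.9 0.6
  endloop
 endfacet
 facet normal -0.880 -0.285 -0.380
  outer loop
   vertex 1.3 3.5 0.9
   vertex 1.3 3.9 0.6
   vertex 1.7 1.6 1.4
  endloop
 endfacet
 facet normal -0.979 -0.186 0.079
  outer loop
   vertex 1.3 3.5 0.9
   vertex 1.7 1.6 1.4
   vertex 1.3 4.6 3.5
  endloop
 endfacet
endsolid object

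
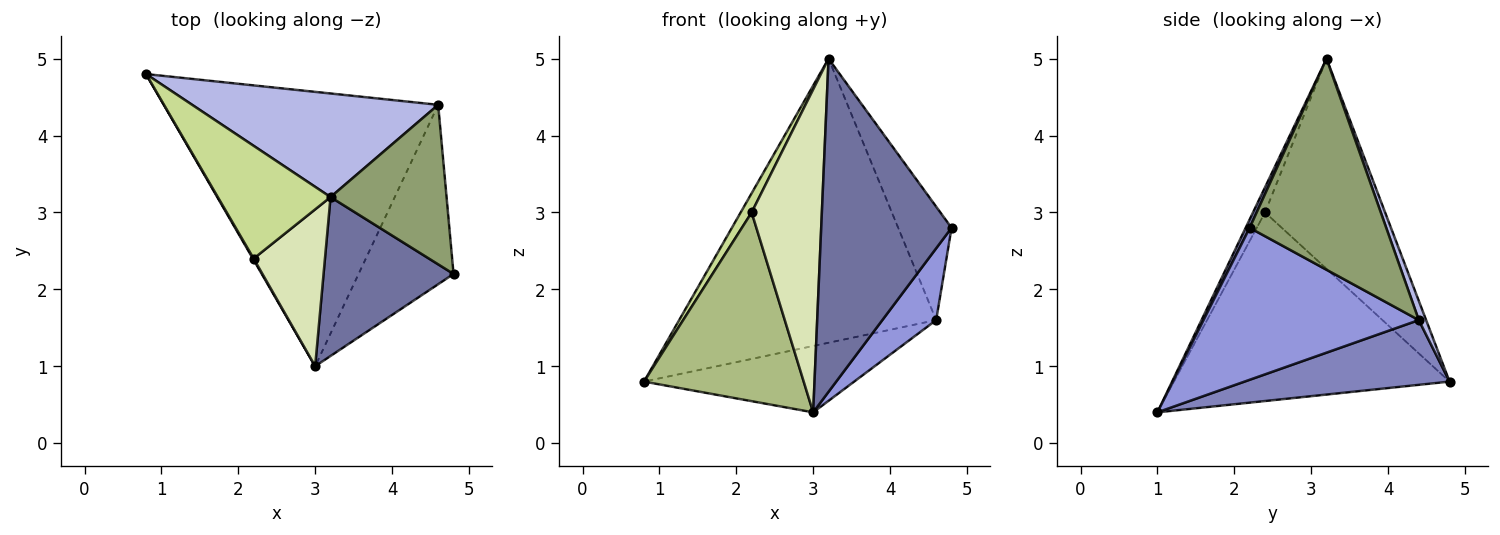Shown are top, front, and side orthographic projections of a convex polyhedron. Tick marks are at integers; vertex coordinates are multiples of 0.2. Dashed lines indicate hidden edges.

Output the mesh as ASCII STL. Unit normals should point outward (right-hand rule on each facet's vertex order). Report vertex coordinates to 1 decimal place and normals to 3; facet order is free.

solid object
 facet normal 0.028 -0.902 0.430
  outer loop
   vertex 3.2 3.2 5.0
   vertex 3.0 1.0 0.4
   vertex 4.8 2.2 2.8
  endloop
 endfacet
 facet normal 0.224 0.229 -0.947
  outer loop
   vertex 4.6 4.4 1.6
   vertex 3.0 1.0 0.4
   vertex 0.8 4.8 0.8
  endloop
 endfacet
 facet normal 0.830 -0.207 -0.518
  outer loop
   vertex 4.6 4.4 1.6
   vertex 4.8 2.2 2.8
   vertex 3.0 1.0 0.4
  endloop
 endfacet
 facet normal 0.027 0.939 0.342
  outer loop
   vertex 4.6 4.4 1.6
   vertex 0.8 4.8 0.8
   vertex 3.2 3.2 5.0
  endloop
 endfacet
 facet normal 0.829 0.324 0.456
  outer loop
   vertex 4.6 4.4 1.6
   vertex 3.2 3.2 5.0
   vertex 4.8 2.2 2.8
  endloop
 endfacet
 facet normal -0.865 -0.501 0.004
  outer loop
   vertex 2.2 2.4 3.0
   vertex 0.8 4.8 0.8
   vertex 3.0 1.0 0.4
  endloop
 endfacet
 facet normal -0.878 -0.080 0.471
  outer loop
   vertex 2.2 2.4 3.0
   vertex 3.2 3.2 5.0
   vertex 0.8 4.8 0.8
  endloop
 endfacet
 facet normal -0.152 -0.889 0.432
  outer loop
   vertex 2.2 2.4 3.0
   vertex 3.0 1.0 0.4
   vertex 3.2 3.2 5.0
  endloop
 endfacet
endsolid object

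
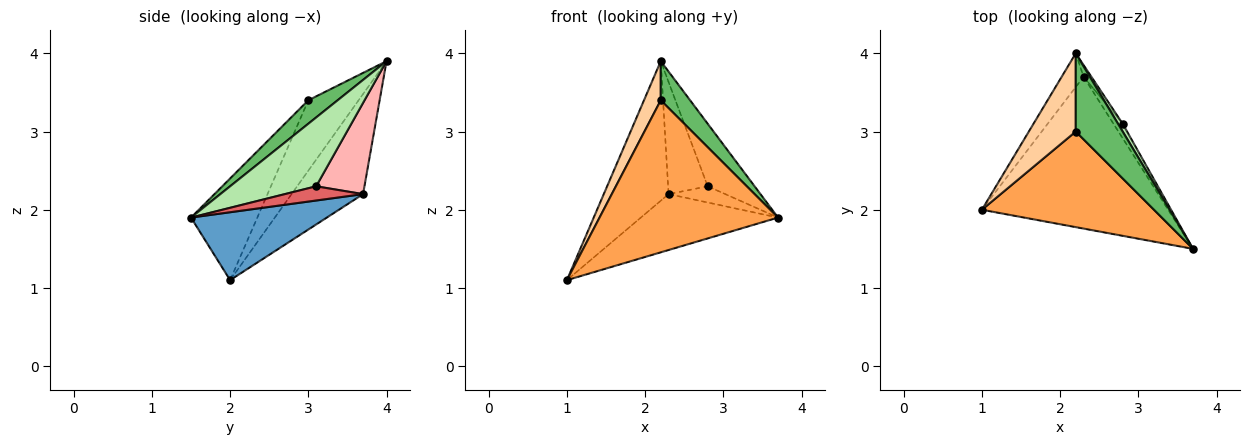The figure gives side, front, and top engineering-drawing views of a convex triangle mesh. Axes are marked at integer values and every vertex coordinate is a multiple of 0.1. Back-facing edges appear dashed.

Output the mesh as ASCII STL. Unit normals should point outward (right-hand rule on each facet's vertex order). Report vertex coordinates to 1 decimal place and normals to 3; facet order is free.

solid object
 facet normal 0.324 0.327 -0.888
  outer loop
   vertex 2.3 3.7 2.2
   vertex 3.7 1.5 1.9
   vertex 1.0 2.0 1.1
  endloop
 endfacet
 facet normal -0.731 0.663 -0.160
  outer loop
   vertex 2.3 3.7 2.2
   vertex 1.0 2.0 1.1
   vertex 2.2 4.0 3.9
  endloop
 endfacet
 facet normal -0.300 -0.808 0.508
  outer loop
   vertex 2.2 3.0 3.4
   vertex 1.0 2.0 1.1
   vertex 3.7 1.5 1.9
  endloop
 endfacet
 facet normal -0.802 -0.267 0.535
  outer loop
   vertex 2.2 3.0 3.4
   vertex 2.2 4.0 3.9
   vertex 1.0 2.0 1.1
  endloop
 endfacet
 facet normal 0.408 -0.408 0.816
  outer loop
   vertex 2.2 3.0 3.4
   vertex 3.7 1.5 1.9
   vertex 2.2 4.0 3.9
  endloop
 endfacet
 facet normal 0.876 0.478 0.060
  outer loop
   vertex 2.8 3.1 2.3
   vertex 2.2 4.0 3.9
   vertex 3.7 1.5 1.9
  endloop
 endfacet
 facet normal 0.716 0.519 -0.466
  outer loop
   vertex 2.8 3.1 2.3
   vertex 3.7 1.5 1.9
   vertex 2.3 3.7 2.2
  endloop
 endfacet
 facet normal 0.772 0.632 -0.066
  outer loop
   vertex 2.8 3.1 2.3
   vertex 2.3 3.7 2.2
   vertex 2.2 4.0 3.9
  endloop
 endfacet
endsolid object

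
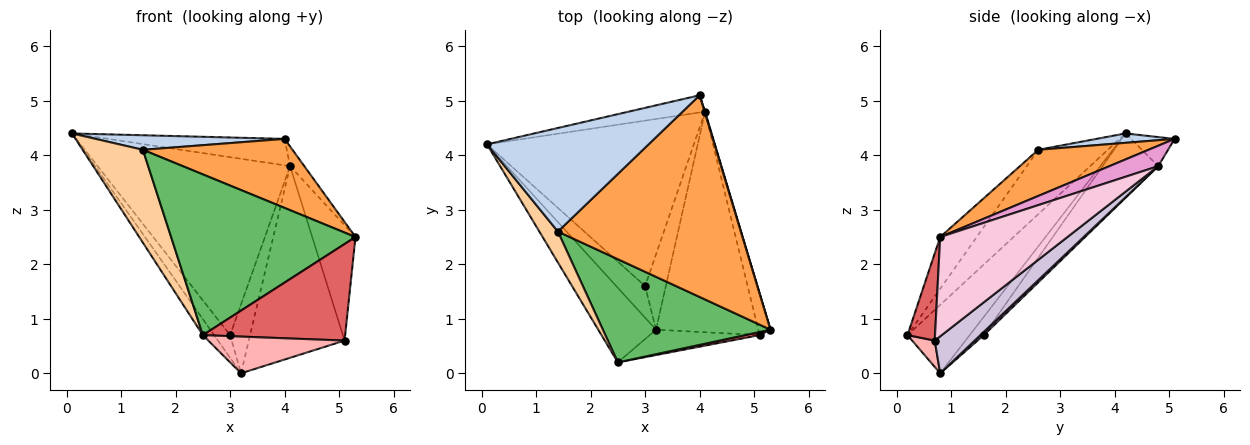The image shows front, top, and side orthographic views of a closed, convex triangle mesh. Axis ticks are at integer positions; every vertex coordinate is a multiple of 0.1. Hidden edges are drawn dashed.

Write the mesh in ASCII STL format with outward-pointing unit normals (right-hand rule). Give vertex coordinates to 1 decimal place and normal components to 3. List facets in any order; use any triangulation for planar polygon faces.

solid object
 facet normal -0.757 0.137 -0.639
  outer loop
   vertex 2.5 0.2 0.7
   vertex 0.1 4.2 4.4
   vertex 3.2 0.8 0.0
  endloop
 endfacet
 facet normal 0.057 -0.139 0.989
  outer loop
   vertex 1.4 2.6 4.1
   vertex 4.0 5.1 4.3
   vertex 0.1 4.2 4.4
  endloop
 endfacet
 facet normal 0.232 -0.315 0.920
  outer loop
   vertex 1.4 2.6 4.1
   vertex 5.3 0.8 2.5
   vertex 4.0 5.1 4.3
  endloop
 endfacet
 facet normal -0.738 -0.640 0.213
  outer loop
   vertex 1.4 2.6 4.1
   vertex 0.1 4.2 4.4
   vertex 2.5 0.2 0.7
  endloop
 endfacet
 facet normal -0.165 -0.830 0.533
  outer loop
   vertex 1.4 2.6 4.1
   vertex 2.5 0.2 0.7
   vertex 5.3 0.8 2.5
  endloop
 endfacet
 facet normal -0.458 0.518 -0.723
  outer loop
   vertex 3.0 1.6 0.7
   vertex 3.2 0.8 0.0
   vertex 0.1 4.2 4.4
  endloop
 endfacet
 facet normal 0.190 -0.981 0.032
  outer loop
   vertex 5.1 0.7 0.6
   vertex 5.3 0.8 2.5
   vertex 2.5 0.2 0.7
  endloop
 endfacet
 facet normal 0.135 -0.815 -0.564
  outer loop
   vertex 5.1 0.7 0.6
   vertex 2.5 0.2 0.7
   vertex 3.2 0.8 0.0
  endloop
 endfacet
 facet normal 0.116 0.670 -0.733
  outer loop
   vertex 4.1 4.8 3.8
   vertex 3.2 0.8 0.0
   vertex 3.0 1.6 0.7
  endloop
 endfacet
 facet normal 0.263 0.633 -0.728
  outer loop
   vertex 4.1 4.8 3.8
   vertex 5.1 0.7 0.6
   vertex 3.2 0.8 0.0
  endloop
 endfacet
 facet normal -0.203 0.821 -0.533
  outer loop
   vertex 4.1 4.8 3.8
   vertex 0.1 4.2 4.4
   vertex 4.0 5.1 4.3
  endloop
 endfacet
 facet normal -0.207 0.717 -0.666
  outer loop
   vertex 4.1 4.8 3.8
   vertex 3.0 1.6 0.7
   vertex 0.1 4.2 4.4
  endloop
 endfacet
 facet normal 0.960 0.280 0.024
  outer loop
   vertex 4.1 4.8 3.8
   vertex 4.0 5.1 4.3
   vertex 5.3 0.8 2.5
  endloop
 endfacet
 facet normal 0.940 0.320 -0.116
  outer loop
   vertex 4.1 4.8 3.8
   vertex 5.3 0.8 2.5
   vertex 5.1 0.7 0.6
  endloop
 endfacet
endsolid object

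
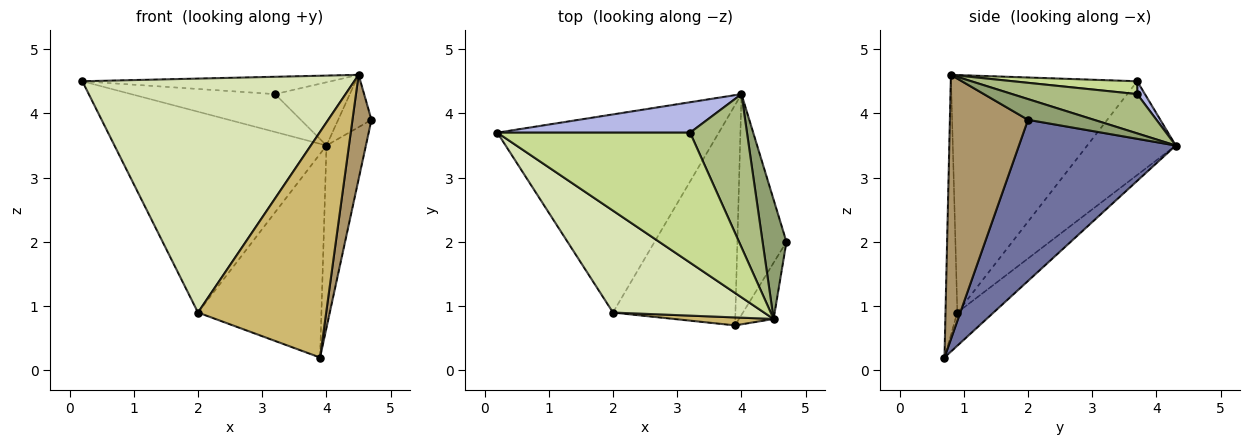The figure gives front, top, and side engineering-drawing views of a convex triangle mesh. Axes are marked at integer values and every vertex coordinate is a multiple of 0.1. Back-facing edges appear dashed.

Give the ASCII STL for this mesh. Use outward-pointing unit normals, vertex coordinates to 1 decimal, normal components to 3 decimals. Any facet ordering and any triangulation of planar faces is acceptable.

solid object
 facet normal 0.930 0.234 -0.283
  outer loop
   vertex 3.9 0.7 0.2
   vertex 4.0 4.3 3.5
   vertex 4.7 2.0 3.9
  endloop
 endfacet
 facet normal -0.285 0.682 -0.673
  outer loop
   vertex 2.0 0.9 0.9
   vertex 0.2 3.7 4.5
   vertex 4.0 4.3 3.5
  endloop
 endfacet
 facet normal -0.195 0.666 -0.720
  outer loop
   vertex 2.0 0.9 0.9
   vertex 4.0 4.3 3.5
   vertex 3.9 0.7 0.2
  endloop
 endfacet
 facet normal 0.042 0.779 0.626
  outer loop
   vertex 3.2 3.7 4.3
   vertex 4.0 4.3 3.5
   vertex 0.2 3.7 4.5
  endloop
 endfacet
 facet normal 0.623 0.314 0.717
  outer loop
   vertex 4.5 0.8 4.6
   vertex 4.7 2.0 3.9
   vertex 4.0 4.3 3.5
  endloop
 endfacet
 facet normal 0.538 0.322 0.779
  outer loop
   vertex 4.5 0.8 4.6
   vertex 4.0 4.3 3.5
   vertex 3.2 3.7 4.3
  endloop
 endfacet
 facet normal 0.066 0.132 0.989
  outer loop
   vertex 4.5 0.8 4.6
   vertex 3.2 3.7 4.3
   vertex 0.2 3.7 4.5
  endloop
 endfacet
 facet normal -0.532 -0.777 0.338
  outer loop
   vertex 4.5 0.8 4.6
   vertex 0.2 3.7 4.5
   vertex 2.0 0.9 0.9
  endloop
 endfacet
 facet normal 0.964 -0.234 -0.126
  outer loop
   vertex 4.5 0.8 4.6
   vertex 3.9 0.7 0.2
   vertex 4.7 2.0 3.9
  endloop
 endfacet
 facet normal -0.092 -0.995 0.035
  outer loop
   vertex 4.5 0.8 4.6
   vertex 2.0 0.9 0.9
   vertex 3.9 0.7 0.2
  endloop
 endfacet
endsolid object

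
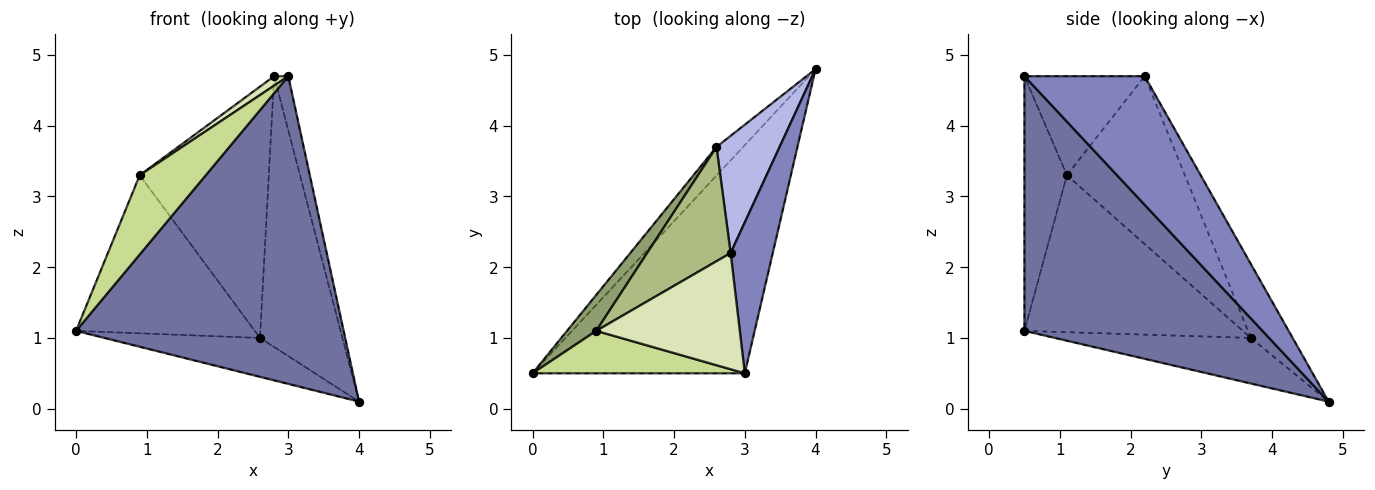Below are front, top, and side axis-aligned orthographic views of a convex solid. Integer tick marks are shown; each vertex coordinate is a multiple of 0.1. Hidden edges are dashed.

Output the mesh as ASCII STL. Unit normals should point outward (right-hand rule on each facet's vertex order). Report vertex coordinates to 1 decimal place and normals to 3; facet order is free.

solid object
 facet normal 0.581 -0.654 -0.485
  outer loop
   vertex 3.0 0.5 4.7
   vertex 0.0 0.5 1.1
   vertex 4.0 4.8 0.1
  endloop
 endfacet
 facet normal 0.944 0.111 0.309
  outer loop
   vertex 2.8 2.2 4.7
   vertex 3.0 0.5 4.7
   vertex 4.0 4.8 0.1
  endloop
 endfacet
 facet normal -0.712 0.565 -0.416
  outer loop
   vertex 2.6 3.7 1.0
   vertex 4.0 4.8 0.1
   vertex 0.0 0.5 1.1
  endloop
 endfacet
 facet normal -0.422 0.832 0.360
  outer loop
   vertex 2.6 3.7 1.0
   vertex 2.8 2.2 4.7
   vertex 4.0 4.8 0.1
  endloop
 endfacet
 facet normal -0.766 0.627 0.142
  outer loop
   vertex 0.9 1.1 3.3
   vertex 2.6 3.7 1.0
   vertex 0.0 0.5 1.1
  endloop
 endfacet
 facet normal -0.640 0.700 0.318
  outer loop
   vertex 0.9 1.1 3.3
   vertex 2.8 2.2 4.7
   vertex 2.6 3.7 1.0
  endloop
 endfacet
 facet normal -0.493 -0.767 0.411
  outer loop
   vertex 0.9 1.1 3.3
   vertex 0.0 0.5 1.1
   vertex 3.0 0.5 4.7
  endloop
 endfacet
 facet normal -0.567 -0.067 0.821
  outer loop
   vertex 0.9 1.1 3.3
   vertex 3.0 0.5 4.7
   vertex 2.8 2.2 4.7
  endloop
 endfacet
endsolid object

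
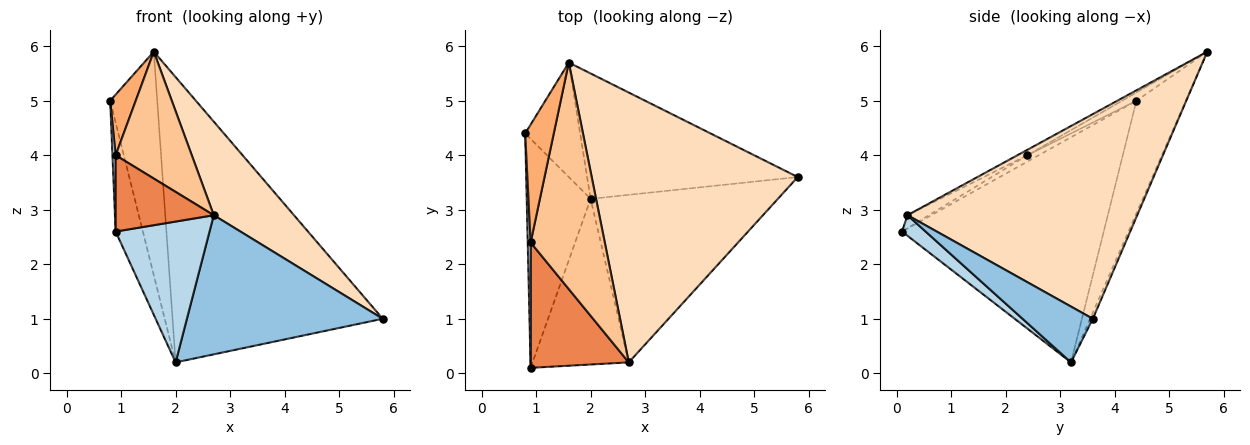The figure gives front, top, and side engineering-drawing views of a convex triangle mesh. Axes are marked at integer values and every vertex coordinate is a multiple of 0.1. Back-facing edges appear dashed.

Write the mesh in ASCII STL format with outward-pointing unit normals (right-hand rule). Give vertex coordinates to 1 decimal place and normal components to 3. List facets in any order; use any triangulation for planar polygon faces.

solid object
 facet normal -0.954 0.129 -0.271
  outer loop
   vertex 2.0 3.2 0.2
   vertex 0.9 0.1 2.6
   vertex 0.8 4.4 5.0
  endloop
 endfacet
 facet normal 0.223 -0.623 -0.750
  outer loop
   vertex 2.7 0.2 2.9
   vertex 2.0 3.2 0.2
   vertex 5.8 3.6 1.0
  endloop
 endfacet
 facet normal 0.161 -0.639 -0.752
  outer loop
   vertex 2.7 0.2 2.9
   vertex 0.9 0.1 2.6
   vertex 2.0 3.2 0.2
  endloop
 endfacet
 facet normal -0.880 -0.247 0.405
  outer loop
   vertex 0.9 2.4 4.0
   vertex 0.8 4.4 5.0
   vertex 0.9 0.1 2.6
  endloop
 endfacet
 facet normal -0.113 -0.517 0.849
  outer loop
   vertex 0.9 2.4 4.0
   vertex 0.9 0.1 2.6
   vertex 2.7 0.2 2.9
  endloop
 endfacet
 facet normal -0.249 -0.443 0.861
  outer loop
   vertex 1.6 5.7 5.9
   vertex 0.8 4.4 5.0
   vertex 0.9 2.4 4.0
  endloop
 endfacet
 facet normal -0.064 -0.488 0.871
  outer loop
   vertex 1.6 5.7 5.9
   vertex 0.9 2.4 4.0
   vertex 2.7 0.2 2.9
  endloop
 endfacet
 facet normal 0.684 -0.239 0.689
  outer loop
   vertex 1.6 5.7 5.9
   vertex 2.7 0.2 2.9
   vertex 5.8 3.6 1.0
  endloop
 endfacet
 facet normal -0.682 0.651 -0.333
  outer loop
   vertex 1.6 5.7 5.9
   vertex 2.0 3.2 0.2
   vertex 0.8 4.4 5.0
  endloop
 endfacet
 facet normal -0.012 0.915 -0.402
  outer loop
   vertex 1.6 5.7 5.9
   vertex 5.8 3.6 1.0
   vertex 2.0 3.2 0.2
  endloop
 endfacet
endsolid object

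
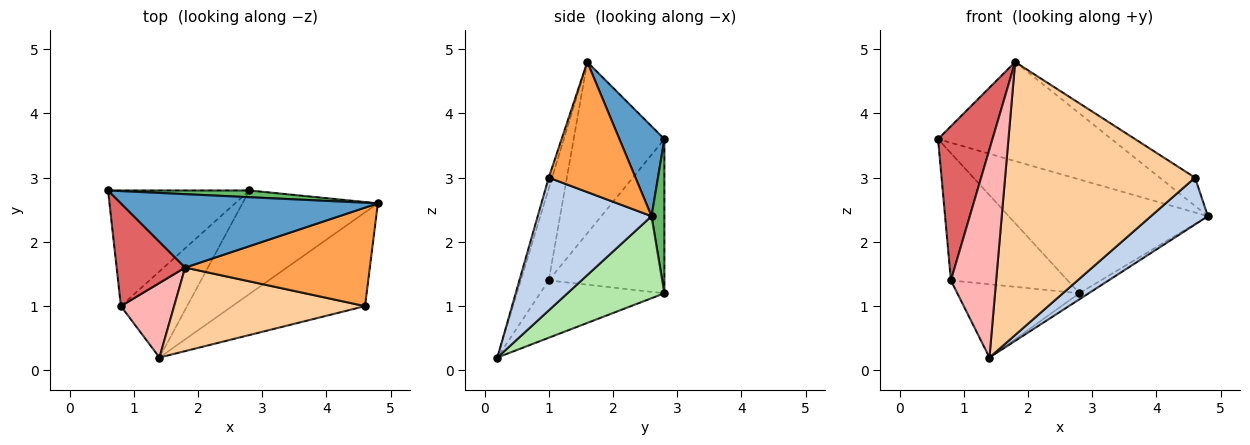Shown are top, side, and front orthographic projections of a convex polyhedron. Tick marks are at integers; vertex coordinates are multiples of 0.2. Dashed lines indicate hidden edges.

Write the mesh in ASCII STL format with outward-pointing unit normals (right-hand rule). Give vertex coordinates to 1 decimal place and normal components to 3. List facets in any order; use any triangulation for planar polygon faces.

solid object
 facet normal 0.204 0.787 0.583
  outer loop
   vertex 1.8 1.6 4.8
   vertex 4.8 2.6 2.4
   vertex 0.6 2.8 3.6
  endloop
 endfacet
 facet normal 0.667 -0.333 -0.667
  outer loop
   vertex 4.6 1.0 3.0
   vertex 1.4 0.2 0.2
   vertex 4.8 2.6 2.4
  endloop
 endfacet
 facet normal 0.561 0.228 0.796
  outer loop
   vertex 4.6 1.0 3.0
   vertex 4.8 2.6 2.4
   vertex 1.8 1.6 4.8
  endloop
 endfacet
 facet normal -0.017 -0.956 0.292
  outer loop
   vertex 4.6 1.0 3.0
   vertex 1.8 1.6 4.8
   vertex 1.4 0.2 0.2
  endloop
 endfacet
 facet normal 0.064 0.996 0.059
  outer loop
   vertex 2.8 2.8 1.2
   vertex 0.6 2.8 3.6
   vertex 4.8 2.6 2.4
  endloop
 endfacet
 facet normal 0.518 0.050 -0.854
  outer loop
   vertex 2.8 2.8 1.2
   vertex 4.8 2.6 2.4
   vertex 1.4 0.2 0.2
  endloop
 endfacet
 facet normal -0.811 -0.487 0.324
  outer loop
   vertex 0.8 1.0 1.4
   vertex 1.8 1.6 4.8
   vertex 0.6 2.8 3.6
  endloop
 endfacet
 facet normal -0.502 -0.814 0.291
  outer loop
   vertex 0.8 1.0 1.4
   vertex 1.4 0.2 0.2
   vertex 1.8 1.6 4.8
  endloop
 endfacet
 facet normal -0.591 0.597 -0.542
  outer loop
   vertex 0.8 1.0 1.4
   vertex 0.6 2.8 3.6
   vertex 2.8 2.8 1.2
  endloop
 endfacet
 facet normal -0.550 0.541 -0.636
  outer loop
   vertex 0.8 1.0 1.4
   vertex 2.8 2.8 1.2
   vertex 1.4 0.2 0.2
  endloop
 endfacet
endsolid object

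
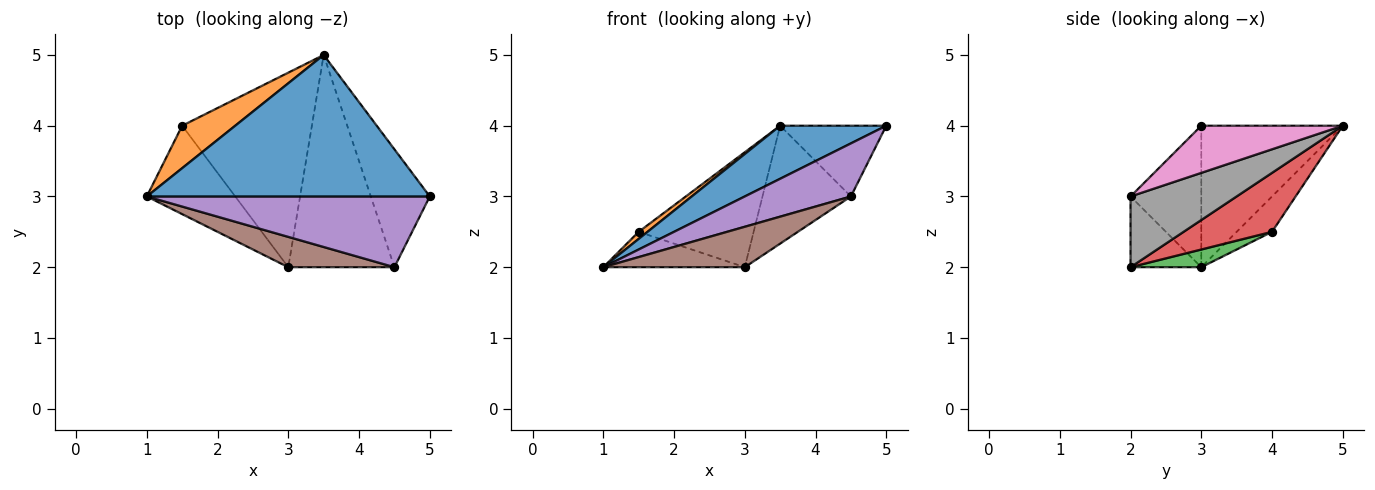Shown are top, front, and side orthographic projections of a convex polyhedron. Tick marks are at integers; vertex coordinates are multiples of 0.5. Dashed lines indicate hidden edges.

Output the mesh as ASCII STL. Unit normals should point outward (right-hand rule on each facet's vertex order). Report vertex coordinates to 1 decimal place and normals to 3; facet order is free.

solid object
 facet normal -0.424 -0.318 0.848
  outer loop
   vertex 3.5 5.0 4.0
   vertex 1.0 3.0 2.0
   vertex 5.0 3.0 4.0
  endloop
 endfacet
 facet normal -0.549 -0.137 0.824
  outer loop
   vertex 1.5 4.0 2.5
   vertex 1.0 3.0 2.0
   vertex 3.5 5.0 4.0
  endloop
 endfacet
 facet normal 0.183 0.365 -0.913
  outer loop
   vertex 1.5 4.0 2.5
   vertex 3.0 2.0 2.0
   vertex 1.0 3.0 2.0
  endloop
 endfacet
 facet normal 0.364 0.474 -0.802
  outer loop
   vertex 1.5 4.0 2.5
   vertex 3.5 5.0 4.0
   vertex 3.0 2.0 2.0
  endloop
 endfacet
 facet normal -0.371 -0.557 0.743
  outer loop
   vertex 4.5 2.0 3.0
   vertex 5.0 3.0 4.0
   vertex 1.0 3.0 2.0
  endloop
 endfacet
 facet normal -0.371 -0.743 0.557
  outer loop
   vertex 4.5 2.0 3.0
   vertex 1.0 3.0 2.0
   vertex 3.0 2.0 2.0
  endloop
 endfacet
 facet normal 0.566 0.424 -0.707
  outer loop
   vertex 4.5 2.0 3.0
   vertex 3.5 5.0 4.0
   vertex 5.0 3.0 4.0
  endloop
 endfacet
 facet normal 0.504 0.420 -0.755
  outer loop
   vertex 4.5 2.0 3.0
   vertex 3.0 2.0 2.0
   vertex 3.5 5.0 4.0
  endloop
 endfacet
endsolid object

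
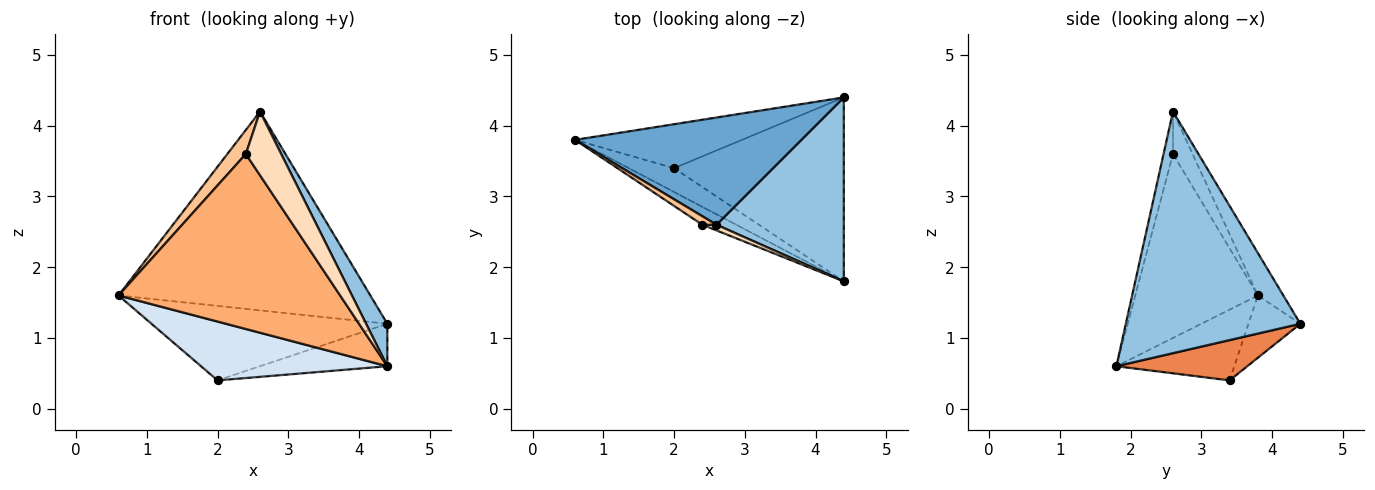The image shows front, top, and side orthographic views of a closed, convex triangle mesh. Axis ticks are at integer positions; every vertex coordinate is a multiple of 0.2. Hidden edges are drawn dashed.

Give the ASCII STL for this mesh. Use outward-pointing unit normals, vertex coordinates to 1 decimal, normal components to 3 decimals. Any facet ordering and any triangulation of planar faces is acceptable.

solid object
 facet normal -0.089 0.877 0.473
  outer loop
   vertex 2.6 2.6 4.2
   vertex 4.4 4.4 1.2
   vertex 0.6 3.8 1.6
  endloop
 endfacet
 facet normal 0.880 -0.107 0.464
  outer loop
   vertex 2.6 2.6 4.2
   vertex 4.4 1.8 0.6
   vertex 4.4 4.4 1.2
  endloop
 endfacet
 facet normal -0.186 0.846 -0.499
  outer loop
   vertex 2.0 3.4 0.4
   vertex 0.6 3.8 1.6
   vertex 4.4 4.4 1.2
  endloop
 endfacet
 facet normal -0.506 -0.799 -0.324
  outer loop
   vertex 2.0 3.4 0.4
   vertex 4.4 1.8 0.6
   vertex 0.6 3.8 1.6
  endloop
 endfacet
 facet normal 0.225 0.219 -0.949
  outer loop
   vertex 2.0 3.4 0.4
   vertex 4.4 4.4 1.2
   vertex 4.4 1.8 0.6
  endloop
 endfacet
 facet normal -0.482 -0.872 -0.089
  outer loop
   vertex 2.4 2.6 3.6
   vertex 0.6 3.8 1.6
   vertex 4.4 1.8 0.6
  endloop
 endfacet
 facet normal -0.707 -0.667 0.236
  outer loop
   vertex 2.4 2.6 3.6
   vertex 2.6 2.6 4.2
   vertex 0.6 3.8 1.6
  endloop
 endfacet
 facet normal -0.257 -0.963 0.086
  outer loop
   vertex 2.4 2.6 3.6
   vertex 4.4 1.8 0.6
   vertex 2.6 2.6 4.2
  endloop
 endfacet
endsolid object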